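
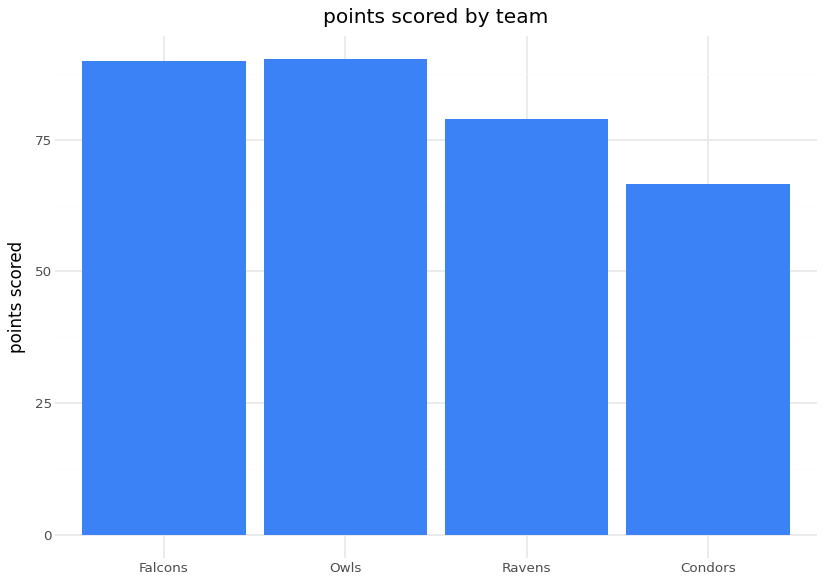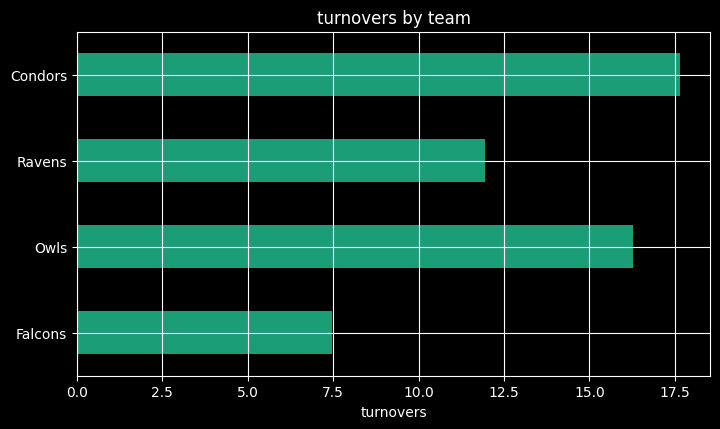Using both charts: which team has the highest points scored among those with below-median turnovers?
Falcons

Chart 2 median turnovers ≈ 14; below-median teams: Falcons, Ravens. Among those, Falcons has the highest points scored (≈ 90).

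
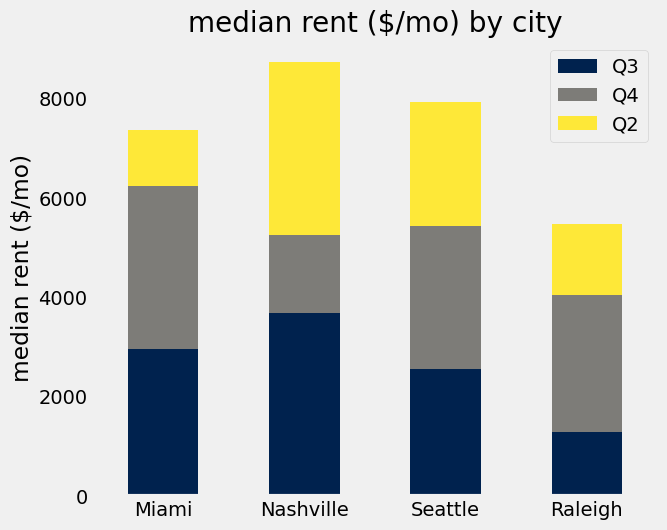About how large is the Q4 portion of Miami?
≈ 3000

Q4 top ≈ 6000, bottom ≈ 3000; segment ≈ 3000.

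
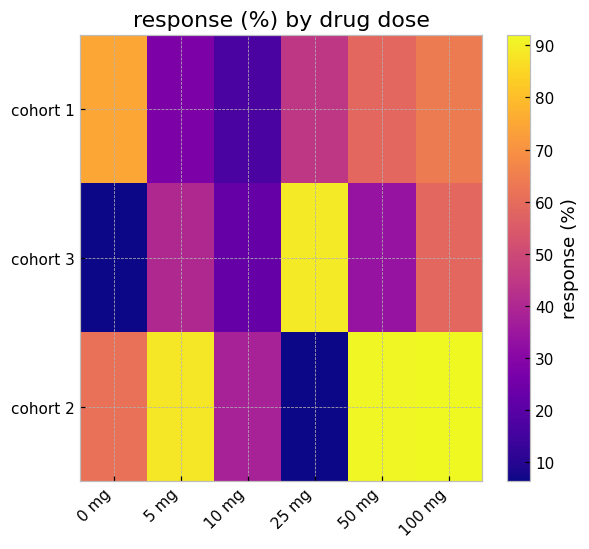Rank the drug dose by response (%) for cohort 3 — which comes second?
100 mg

Top 3 for cohort 3: 25 mg ≈ 90, 100 mg ≈ 60, 5 mg ≈ 40.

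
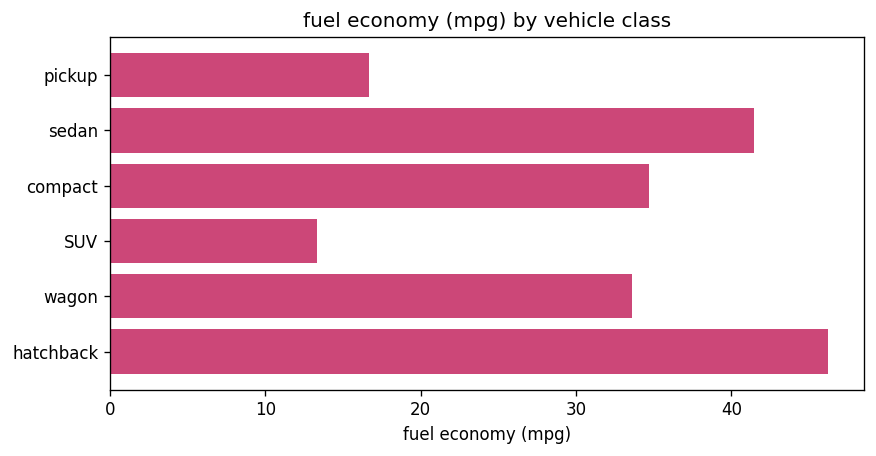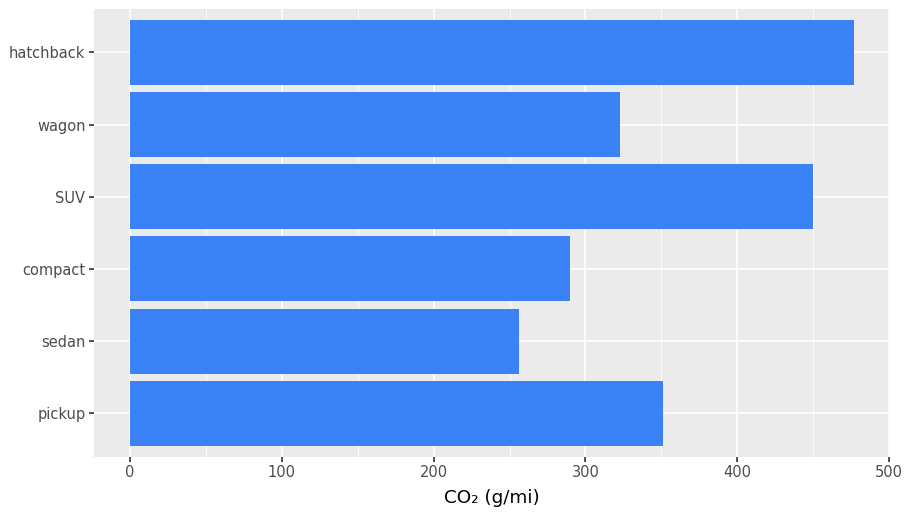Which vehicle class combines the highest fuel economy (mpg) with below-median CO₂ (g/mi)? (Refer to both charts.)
Chart 2 median CO₂ (g/mi) ≈ 350; below-median vehicle classes: sedan, compact, wagon. Among those, sedan has the highest fuel economy (mpg) (≈ 40).

sedan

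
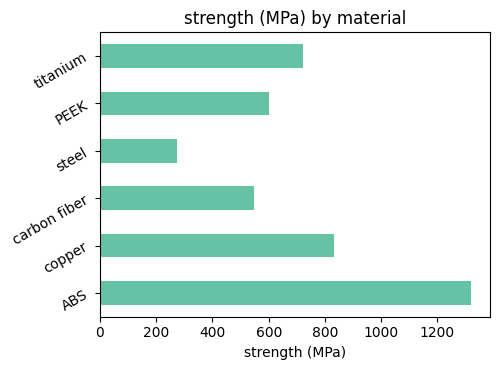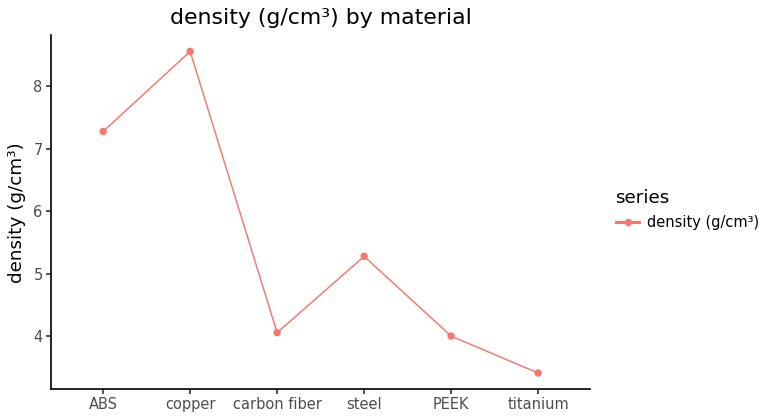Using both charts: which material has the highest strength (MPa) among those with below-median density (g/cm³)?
titanium

Chart 2 median density (g/cm³) ≈ 5; below-median materials: carbon fiber, PEEK, titanium. Among those, titanium has the highest strength (MPa) (≈ 800).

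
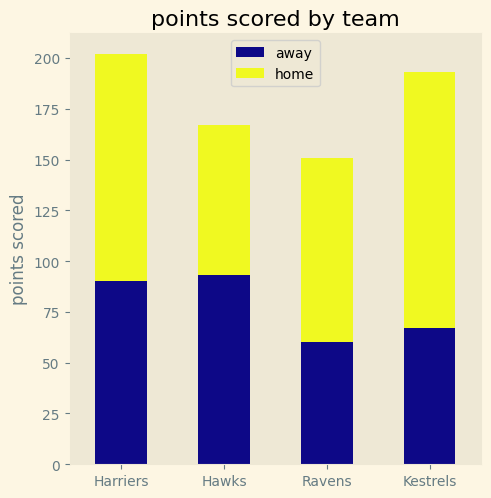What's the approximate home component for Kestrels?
≈ 140

home top ≈ 200, bottom ≈ 60; segment ≈ 140.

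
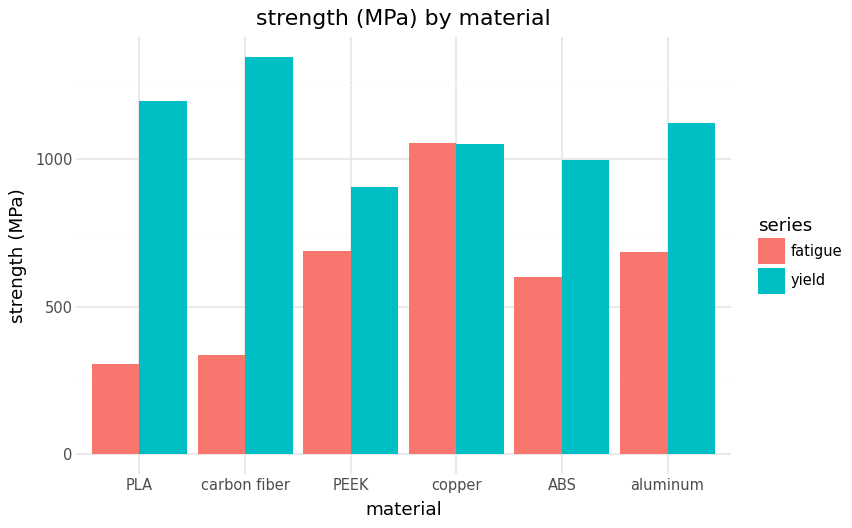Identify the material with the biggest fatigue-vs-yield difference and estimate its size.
carbon fiber, ≈ 1000 MPa

carbon fiber: fatigue ≈ 400, yield ≈ 1400 → gap ≈ 1000. Next-largest (PLA) is only ≈ 800.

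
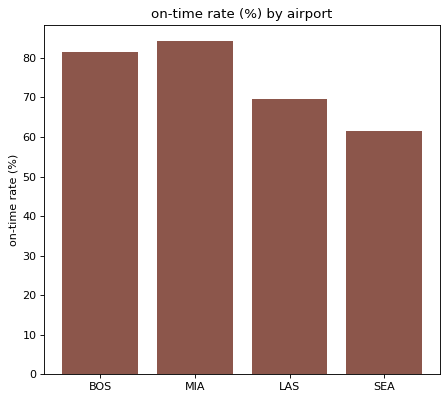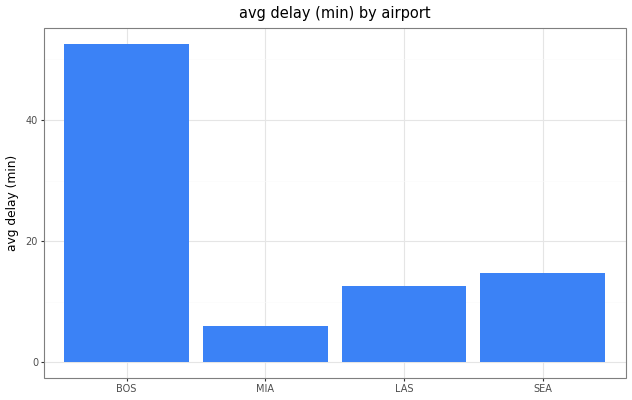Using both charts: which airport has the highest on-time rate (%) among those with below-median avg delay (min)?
Chart 2 median avg delay (min) ≈ 15; below-median airports: MIA, LAS. Among those, MIA has the highest on-time rate (%) (≈ 80).

MIA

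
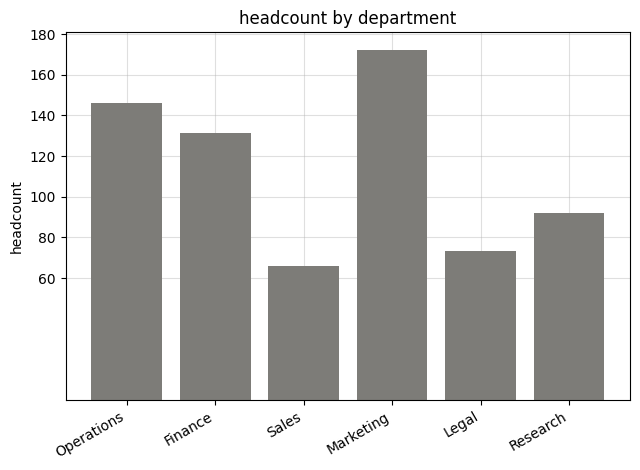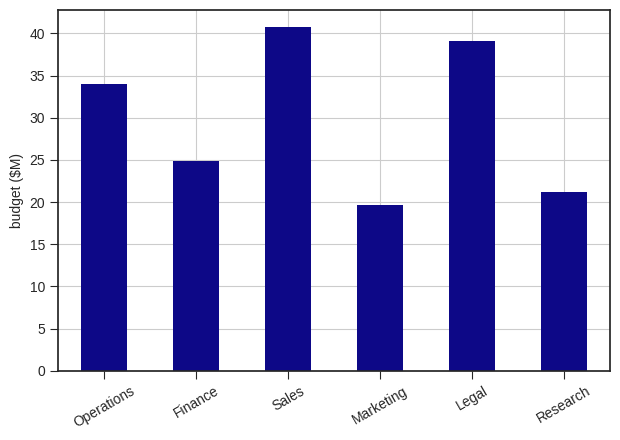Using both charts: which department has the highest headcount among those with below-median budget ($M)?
Marketing

Chart 2 median budget ($M) ≈ 30; below-median departments: Finance, Marketing, Research. Among those, Marketing has the highest headcount (≈ 180).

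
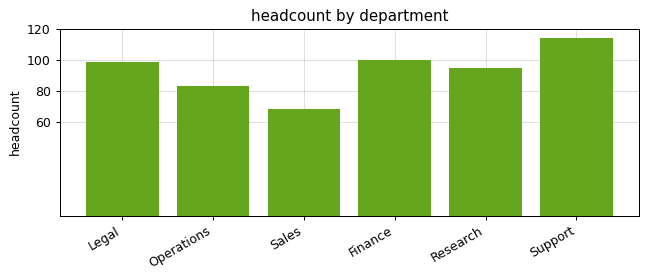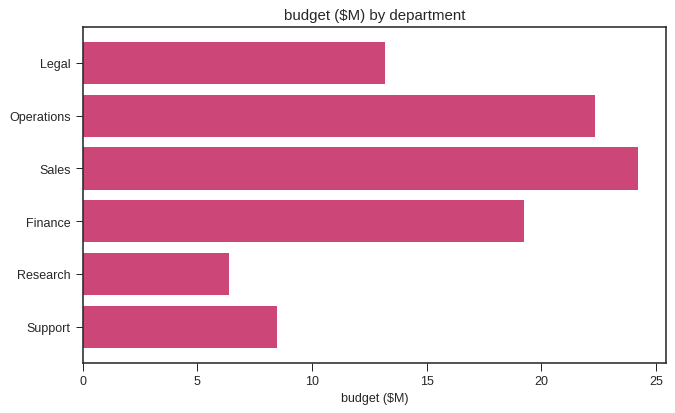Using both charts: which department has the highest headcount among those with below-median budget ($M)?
Chart 2 median budget ($M) ≈ 15; below-median departments: Legal, Research, Support. Among those, Support has the highest headcount (≈ 120).

Support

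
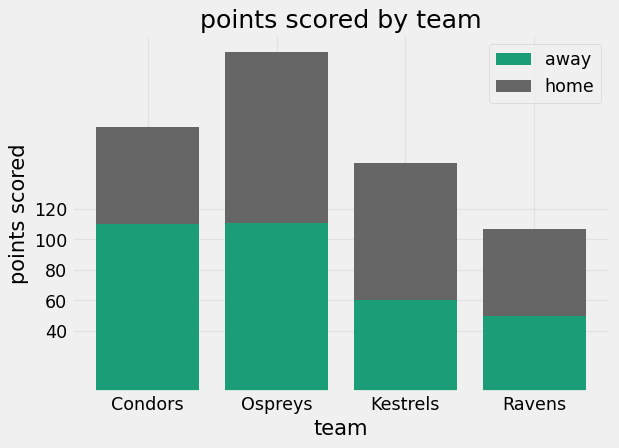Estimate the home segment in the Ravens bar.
≈ 60

home top ≈ 100, bottom ≈ 40; segment ≈ 60.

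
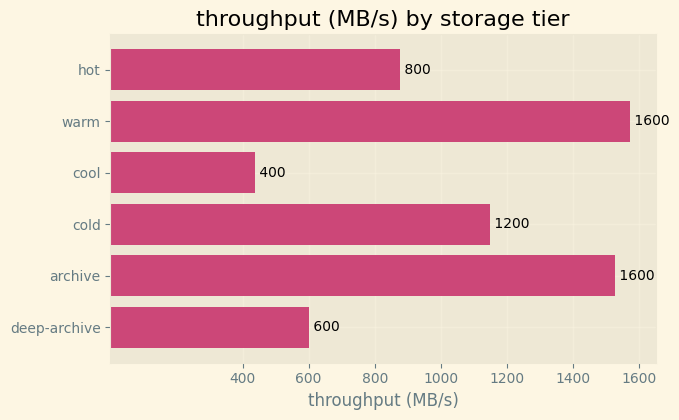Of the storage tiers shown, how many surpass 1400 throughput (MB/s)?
Above 1400: warm, archive.

2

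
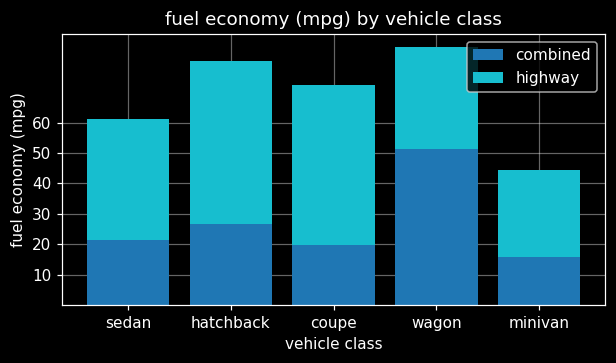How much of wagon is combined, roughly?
≈ 50

combined top ≈ 50, bottom ≈ 0; segment ≈ 50.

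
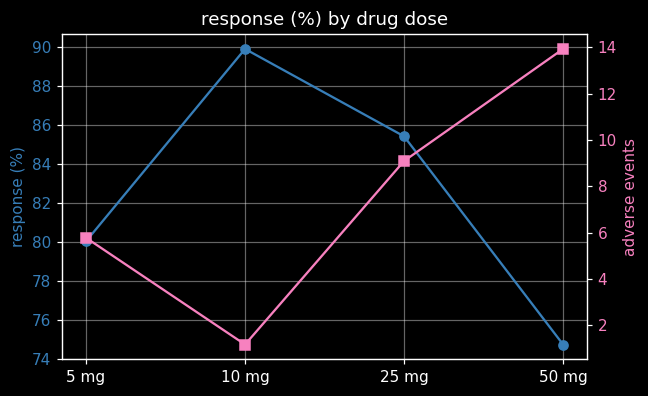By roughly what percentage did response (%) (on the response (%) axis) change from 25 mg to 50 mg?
≈ -14%

25 mg ≈ 86, 50 mg ≈ 74; (74 − 86) / 86 ≈ -14%.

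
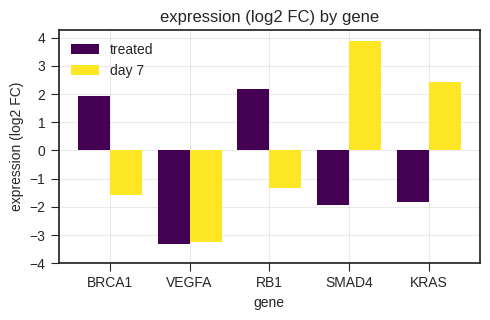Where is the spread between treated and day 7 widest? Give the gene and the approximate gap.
SMAD4, ≈ 6 log2 FC

SMAD4: treated ≈ -2, day 7 ≈ 4 → gap ≈ 6. Next-largest (KRAS) is only ≈ 4.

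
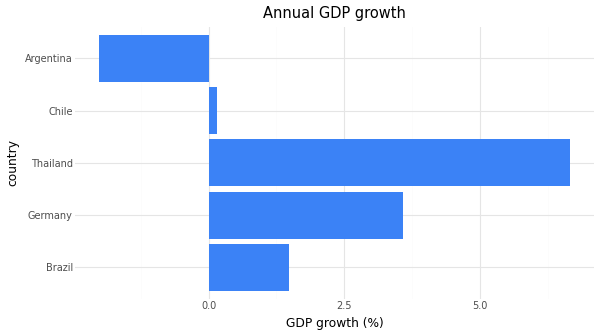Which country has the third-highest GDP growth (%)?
Top 4: Thailand ≈ 7, Germany ≈ 4, Brazil ≈ 1, Chile ≈ 0.

Brazil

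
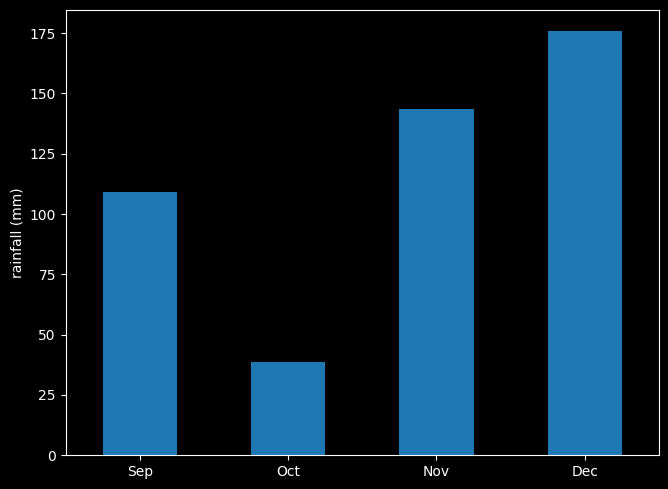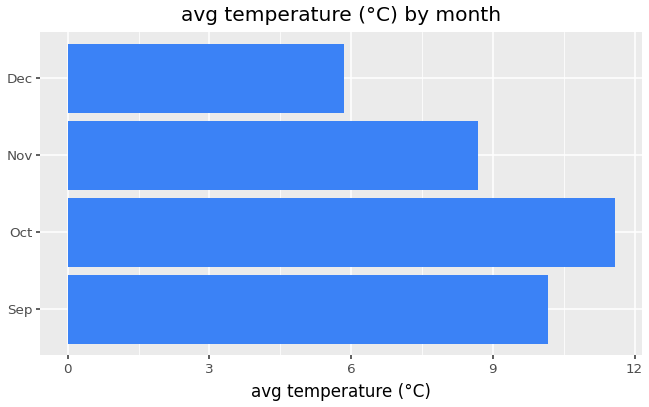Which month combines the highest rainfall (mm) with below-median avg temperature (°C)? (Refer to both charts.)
Chart 2 median avg temperature (°C) ≈ 10; below-median months: Nov, Dec. Among those, Dec has the highest rainfall (mm) (≈ 180).

Dec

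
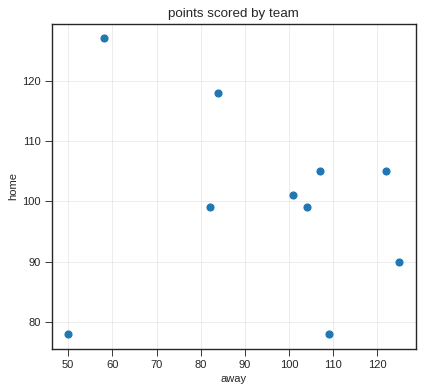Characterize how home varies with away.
no clear correlation

Points are roughly uncorrelated; weak (|r| ≈ 0.2).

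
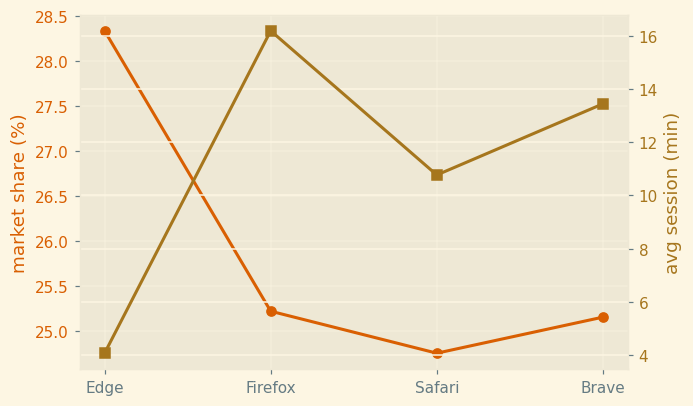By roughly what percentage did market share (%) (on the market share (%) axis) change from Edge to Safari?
≈ -12.3%

Edge ≈ 28.5, Safari ≈ 25.0; (25.0 − 28.5) / 28.5 ≈ -12.3%.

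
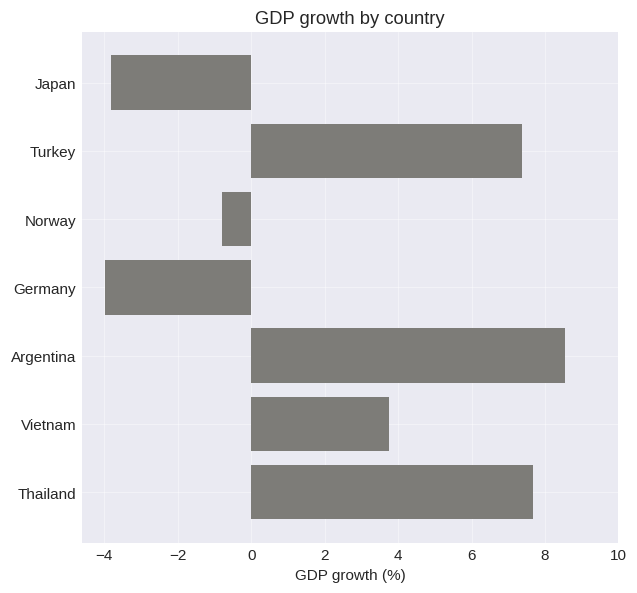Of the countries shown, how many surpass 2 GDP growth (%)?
4

Above 2: Turkey, Argentina, Vietnam, Thailand.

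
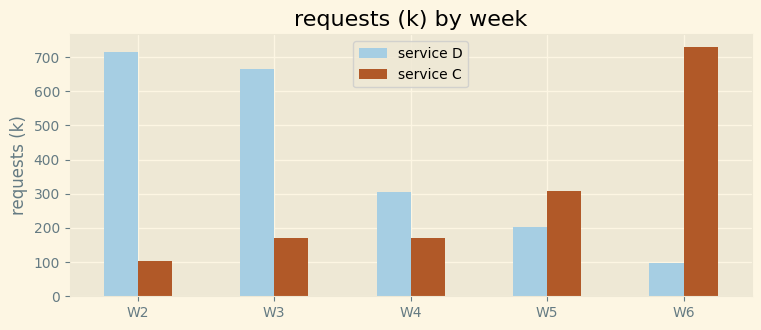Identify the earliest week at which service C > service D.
W5

W4: service C ≈ 200 vs service D ≈ 300 (not yet); W5: service C ≈ 300 vs service D ≈ 200 (first crossover).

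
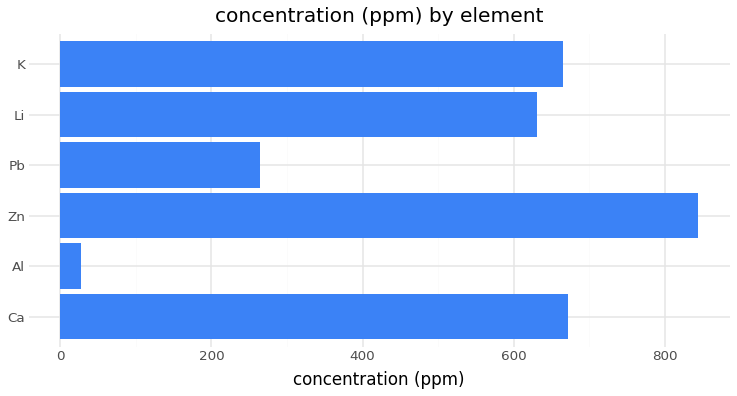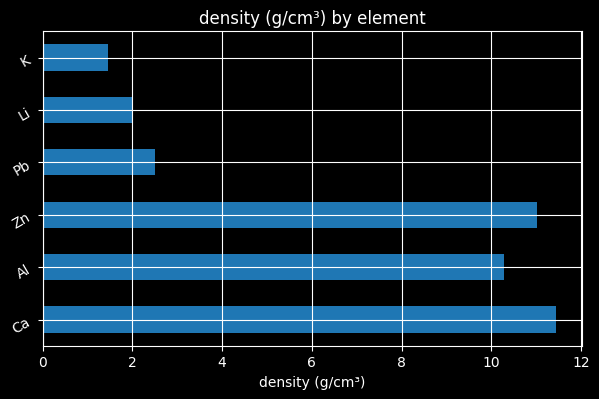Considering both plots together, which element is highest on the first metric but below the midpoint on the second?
K

Chart 2 median density (g/cm³) ≈ 6; below-median elements: Pb, Li, K. Among those, K has the highest concentration (ppm) (≈ 700).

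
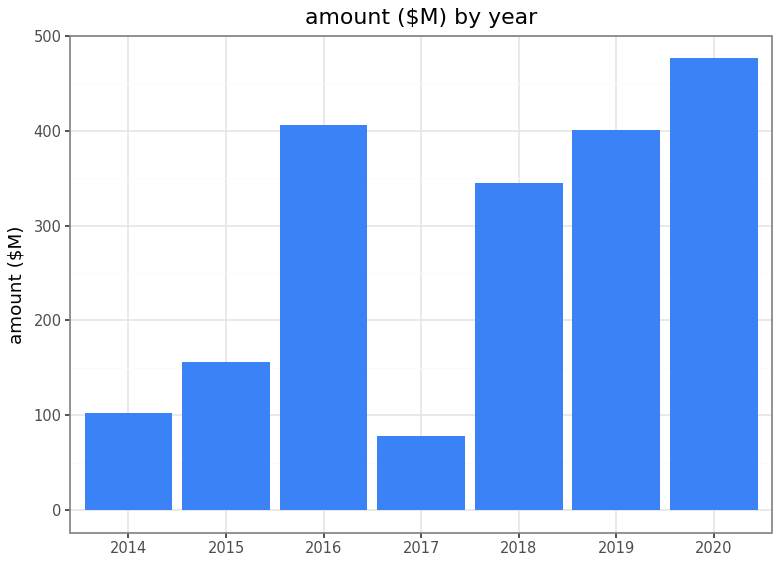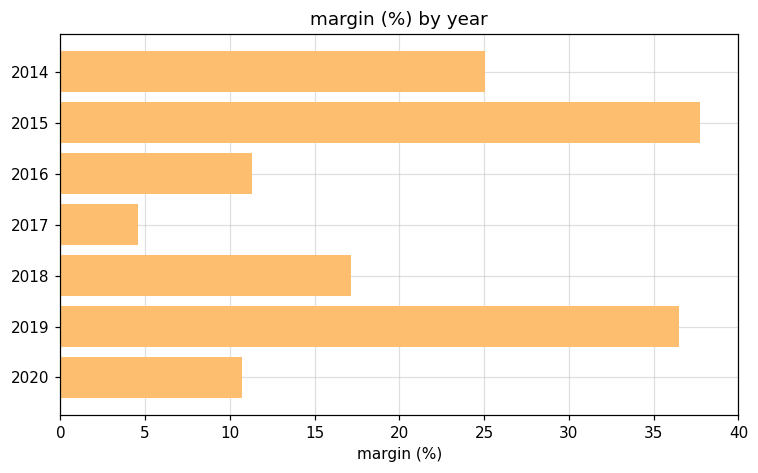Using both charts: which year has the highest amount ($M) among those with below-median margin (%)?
Chart 2 median margin (%) ≈ 15; below-median years: 2016, 2017, 2020. Among those, 2020 has the highest amount ($M) (≈ 500).

2020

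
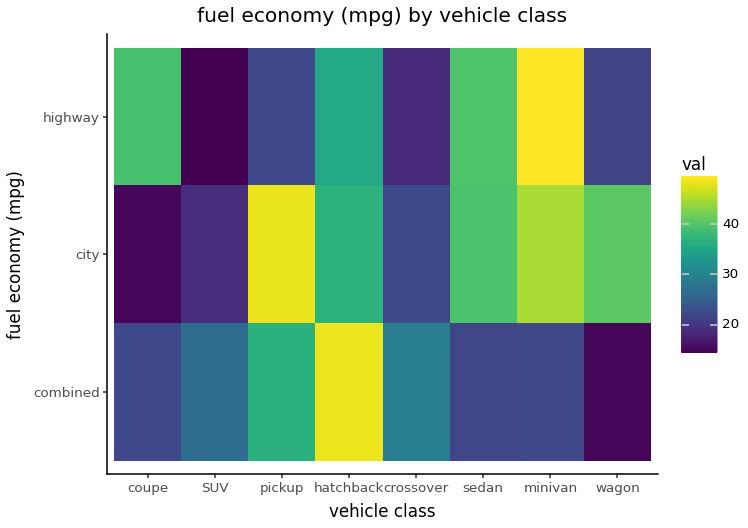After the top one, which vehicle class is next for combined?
pickup

Top 3 for combined: hatchback ≈ 50, pickup ≈ 35, crossover ≈ 30.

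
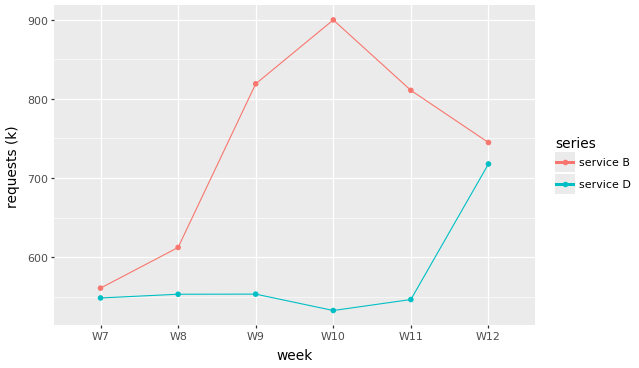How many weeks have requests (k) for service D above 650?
1

Above 650: W12.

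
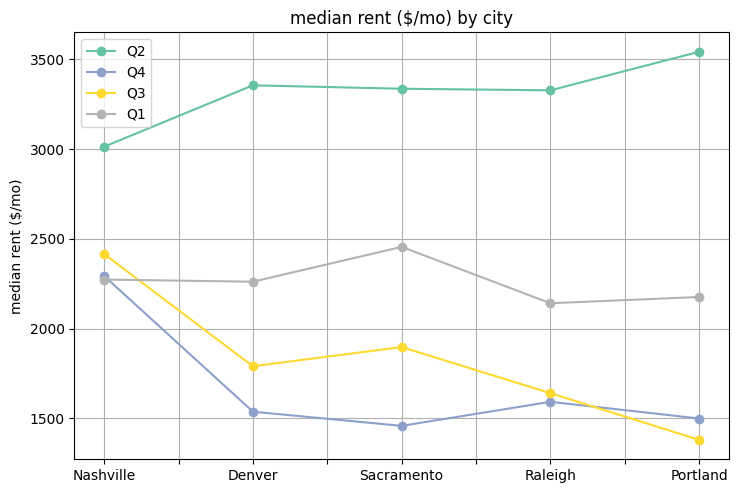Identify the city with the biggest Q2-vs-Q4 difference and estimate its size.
Portland: Q2 ≈ 3600, Q4 ≈ 1400 → gap ≈ 2200. Next-largest (Sacramento) is only ≈ 2000.

Portland, ≈ 2200 $/mo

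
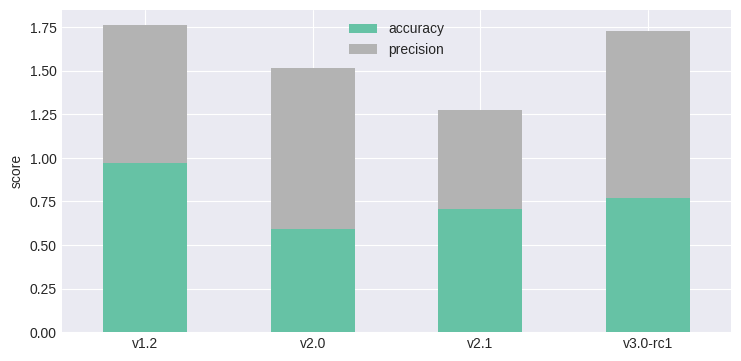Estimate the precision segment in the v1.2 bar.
precision top ≈ 1.8, bottom ≈ 1.0; segment ≈ 0.8.

≈ 0.8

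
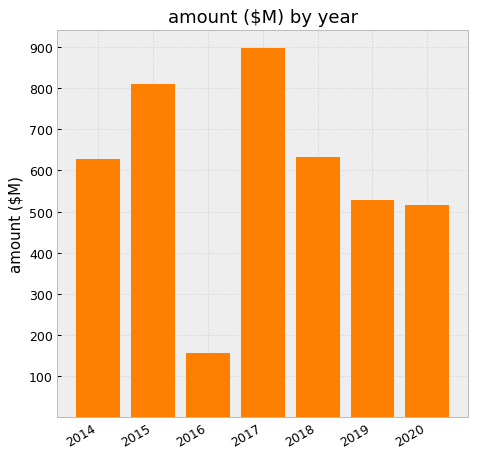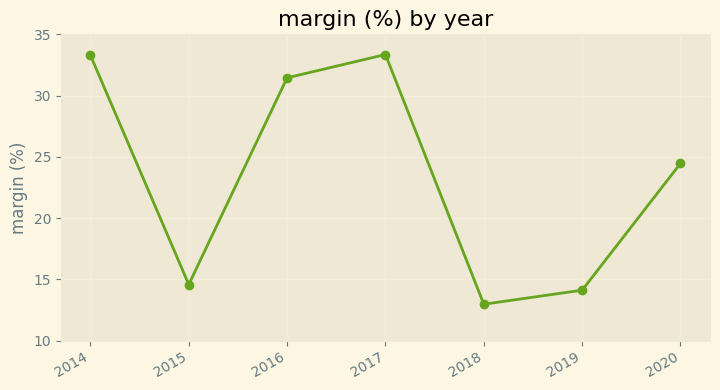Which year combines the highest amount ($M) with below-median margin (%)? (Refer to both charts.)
2015

Chart 2 median margin (%) ≈ 25; below-median years: 2015, 2018, 2019. Among those, 2015 has the highest amount ($M) (≈ 800).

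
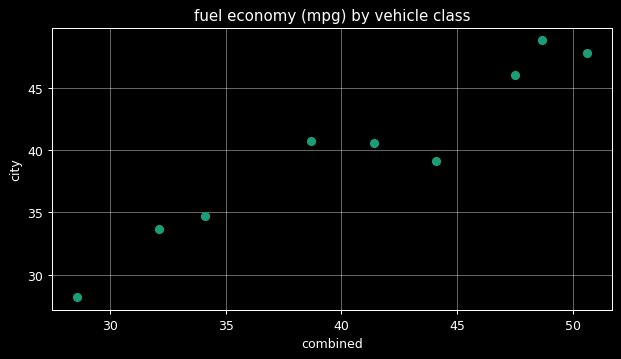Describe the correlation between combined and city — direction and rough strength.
positive, strong

Points are positively correlated; strong (|r| ≈ 1.0).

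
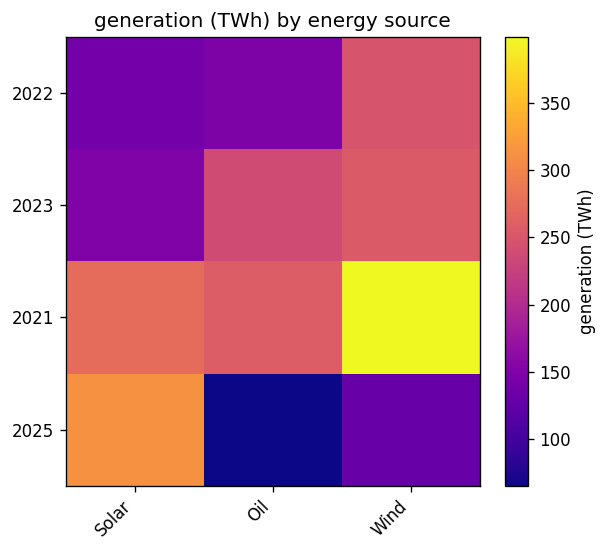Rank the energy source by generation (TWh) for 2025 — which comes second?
Top 3 for 2025: Solar ≈ 300, Wind ≈ 150, Oil ≈ 50.

Wind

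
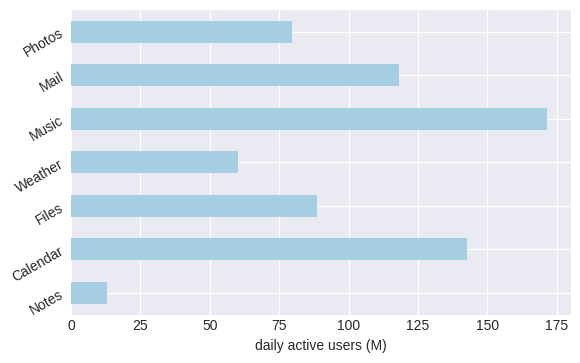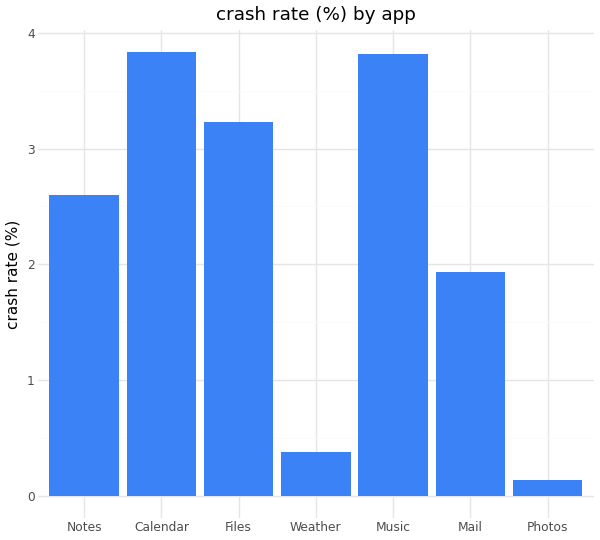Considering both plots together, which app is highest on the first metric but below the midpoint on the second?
Chart 2 median crash rate (%) ≈ 2.5; below-median apps: Weather, Mail, Photos. Among those, Mail has the highest daily active users (M) (≈ 120).

Mail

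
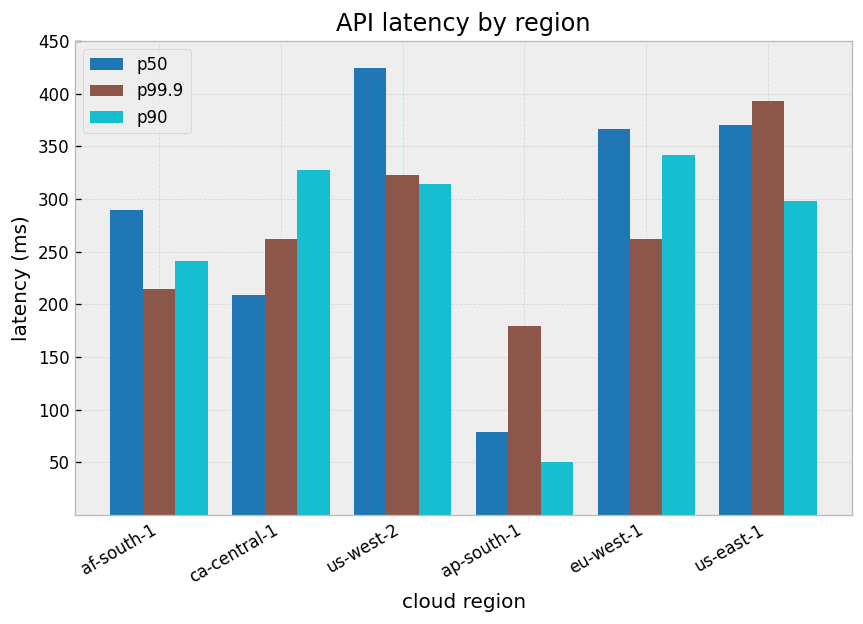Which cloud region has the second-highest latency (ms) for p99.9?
us-west-2

Top 3 for p99.9: us-east-1 ≈ 400, us-west-2 ≈ 300, ca-central-1 ≈ 250.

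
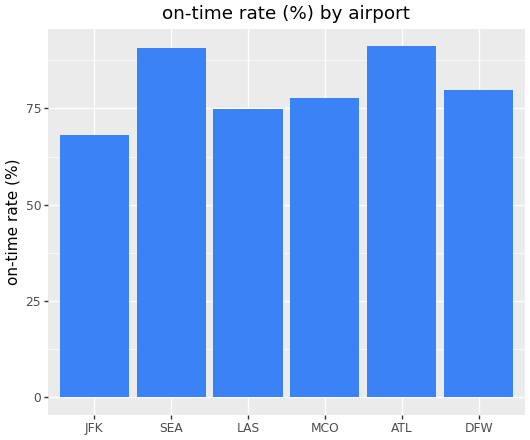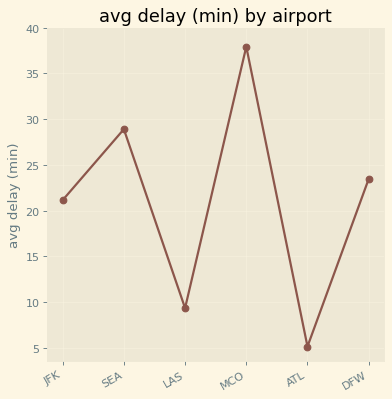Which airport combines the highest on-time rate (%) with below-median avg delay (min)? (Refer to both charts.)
ATL

Chart 2 median avg delay (min) ≈ 20; below-median airports: JFK, LAS, ATL. Among those, ATL has the highest on-time rate (%) (≈ 90).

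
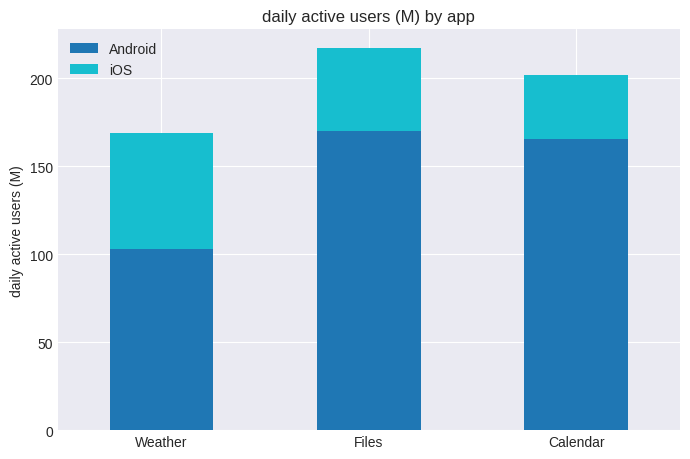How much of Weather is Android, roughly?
Android top ≈ 100, bottom ≈ 0; segment ≈ 100.

≈ 100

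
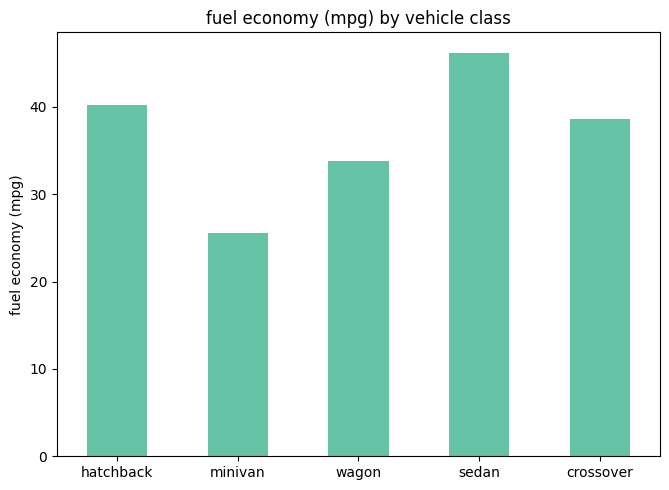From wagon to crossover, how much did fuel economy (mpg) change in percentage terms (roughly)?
≈ +14.3%

wagon ≈ 35, crossover ≈ 40; (40 − 35) / 35 ≈ +14.3%.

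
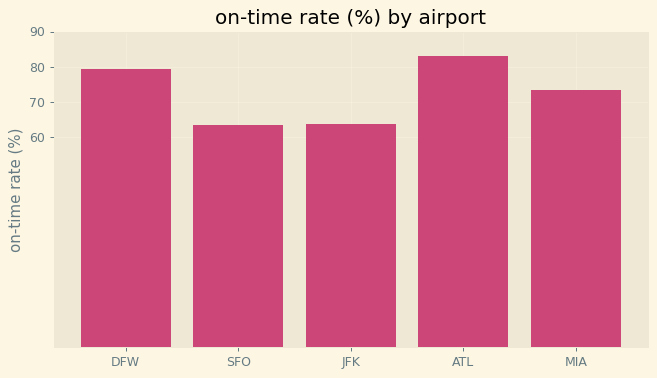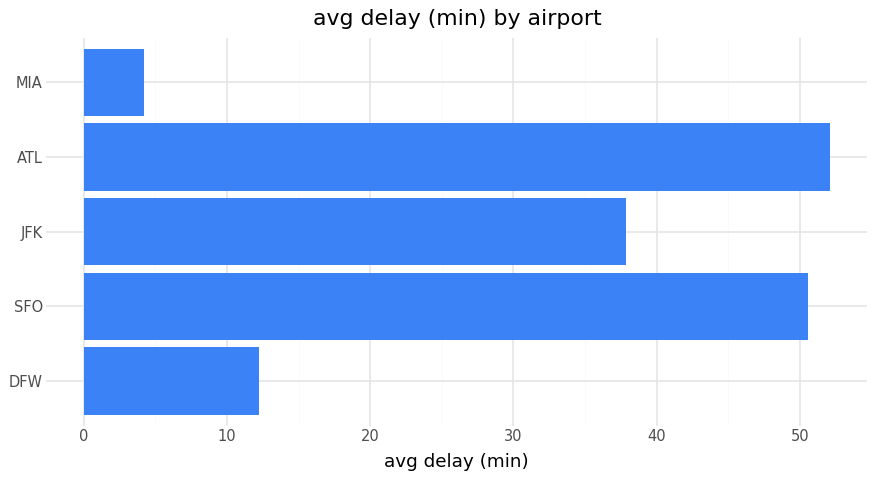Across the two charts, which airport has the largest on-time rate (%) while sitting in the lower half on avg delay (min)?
Chart 2 median avg delay (min) ≈ 40; below-median airports: DFW, MIA. Among those, DFW has the highest on-time rate (%) (≈ 80).

DFW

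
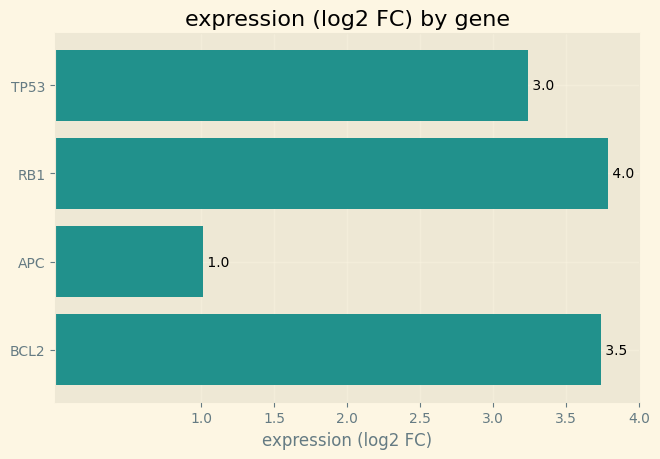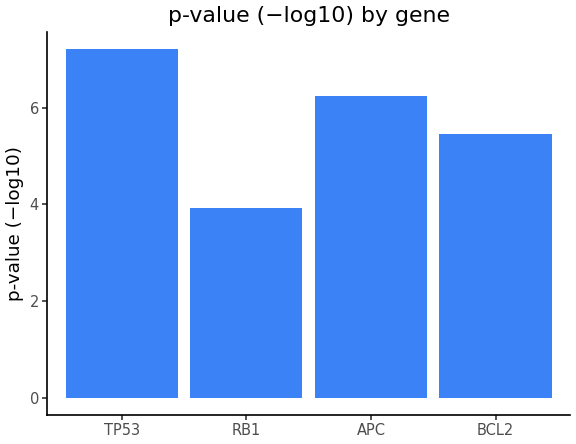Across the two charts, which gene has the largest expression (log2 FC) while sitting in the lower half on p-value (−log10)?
RB1

Chart 2 median p-value (−log10) ≈ 6; below-median genes: RB1, BCL2. Among those, RB1 has the highest expression (log2 FC) (≈ 4).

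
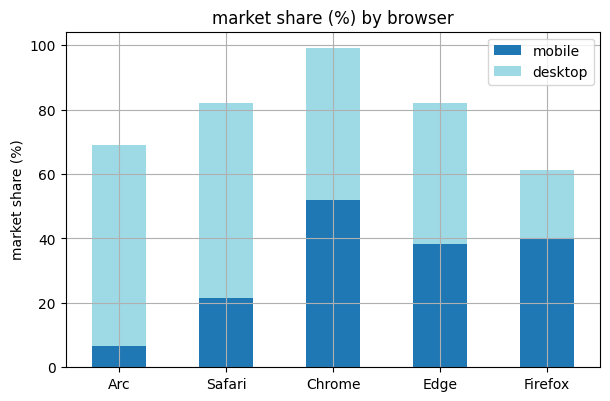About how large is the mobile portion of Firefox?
mobile top ≈ 40, bottom ≈ 0; segment ≈ 40.

≈ 40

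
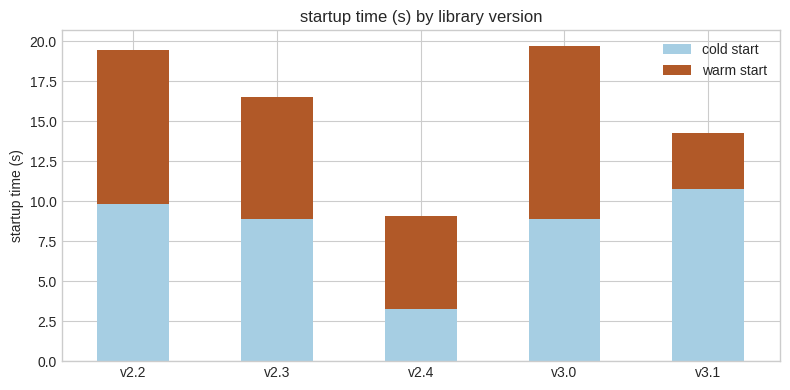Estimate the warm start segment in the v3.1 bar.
warm start top ≈ 14, bottom ≈ 10; segment ≈ 4.

≈ 4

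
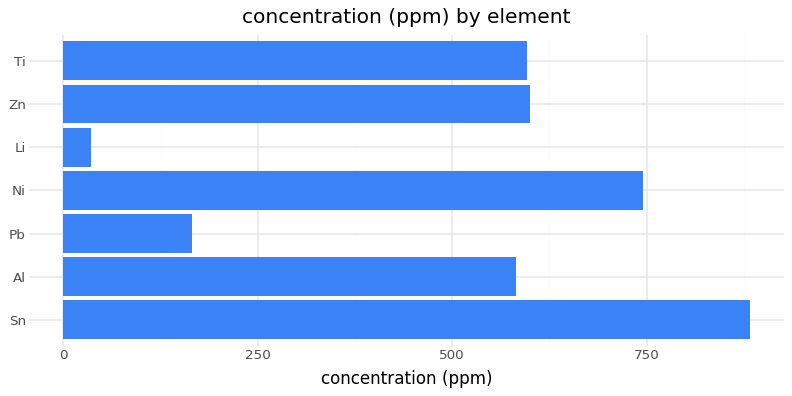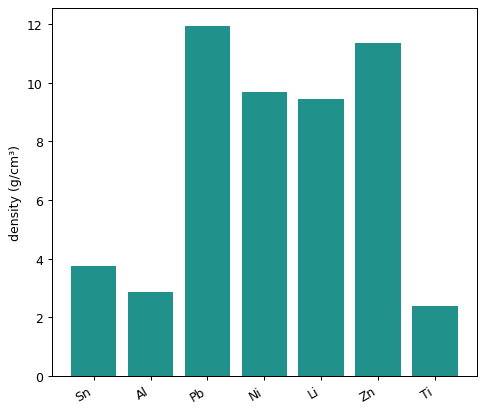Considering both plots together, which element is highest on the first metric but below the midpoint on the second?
Sn

Chart 2 median density (g/cm³) ≈ 10; below-median elements: Sn, Al, Ti. Among those, Sn has the highest concentration (ppm) (≈ 900).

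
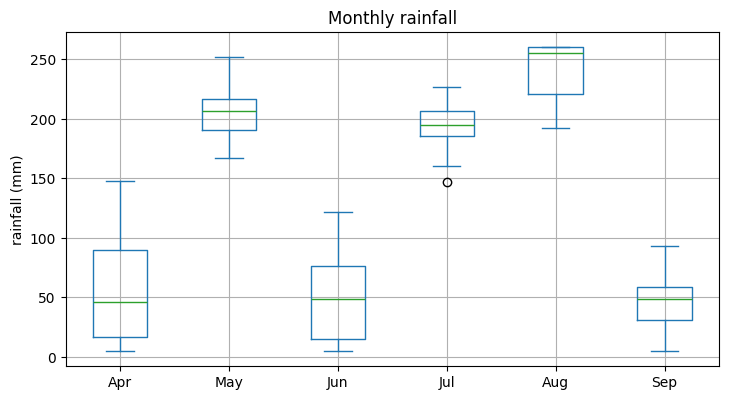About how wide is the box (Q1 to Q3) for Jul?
Q3 ≈ 200, Q1 ≈ 180; IQR ≈ 20.

≈ 20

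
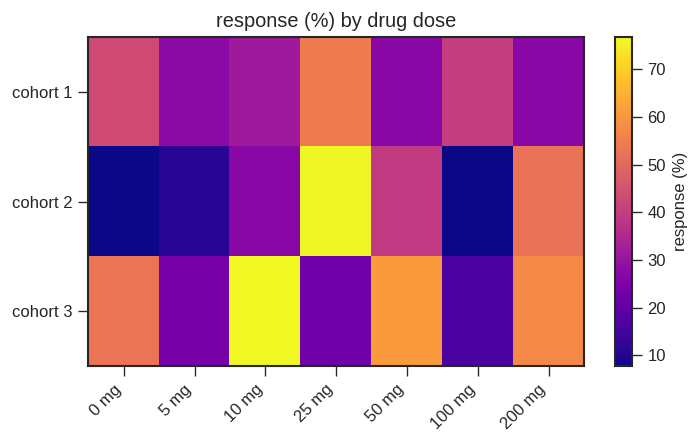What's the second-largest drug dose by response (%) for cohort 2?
Top 3 for cohort 2: 25 mg ≈ 80, 200 mg ≈ 50, 50 mg ≈ 40.

200 mg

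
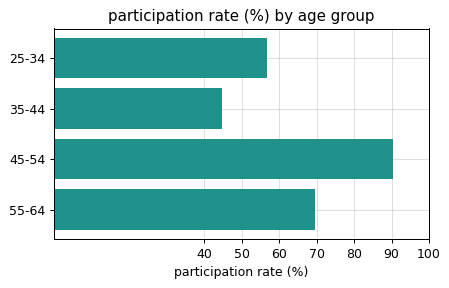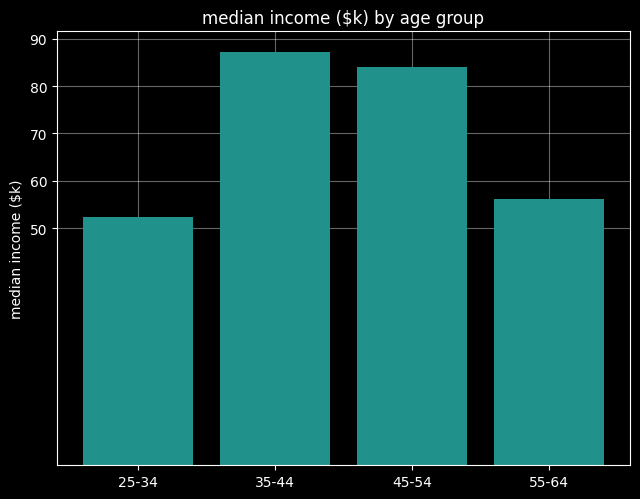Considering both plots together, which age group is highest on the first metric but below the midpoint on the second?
55-64

Chart 2 median median income ($k) ≈ 70; below-median age groups: 25-34, 55-64. Among those, 55-64 has the highest participation rate (%) (≈ 70).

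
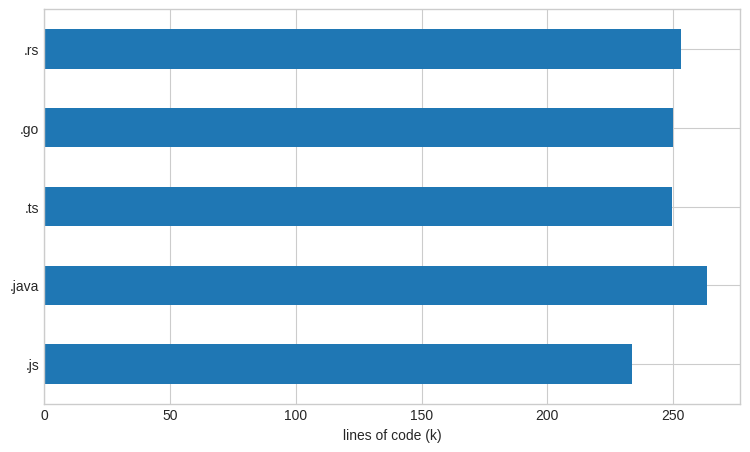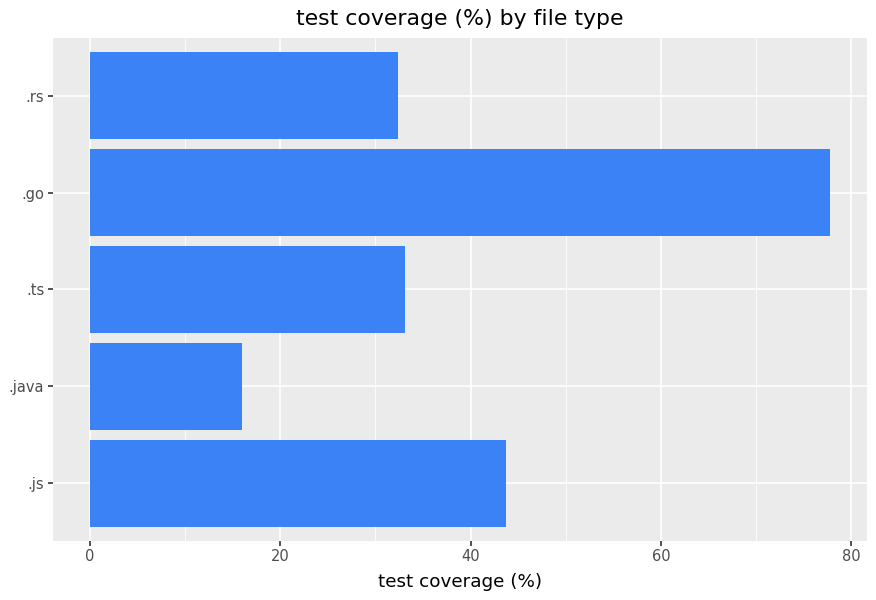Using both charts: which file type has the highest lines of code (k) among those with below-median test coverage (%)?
.java

Chart 2 median test coverage (%) ≈ 30; below-median file types: .java, .rs. Among those, .java has the highest lines of code (k) (≈ 275).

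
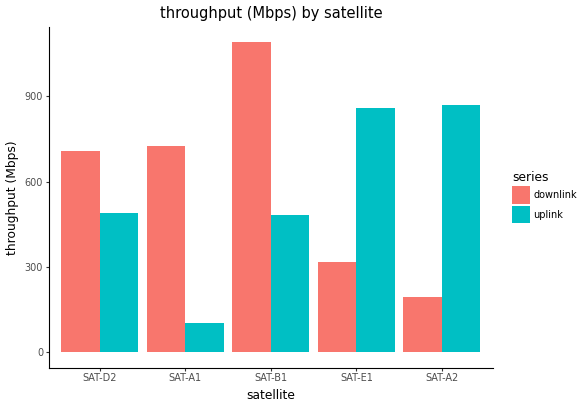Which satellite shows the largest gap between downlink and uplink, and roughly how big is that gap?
SAT-A2: downlink ≈ 200, uplink ≈ 900 → gap ≈ 700. Next-largest (SAT-A1) is only ≈ 600.

SAT-A2, ≈ 700 Mbps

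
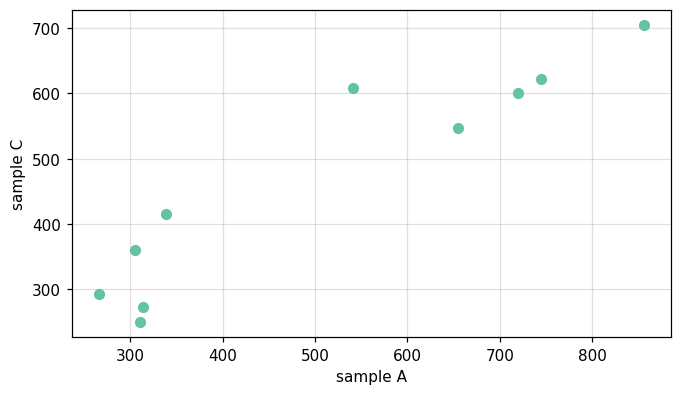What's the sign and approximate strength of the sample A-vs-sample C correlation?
positive, strong

Points are positively correlated; strong (|r| ≈ 0.9).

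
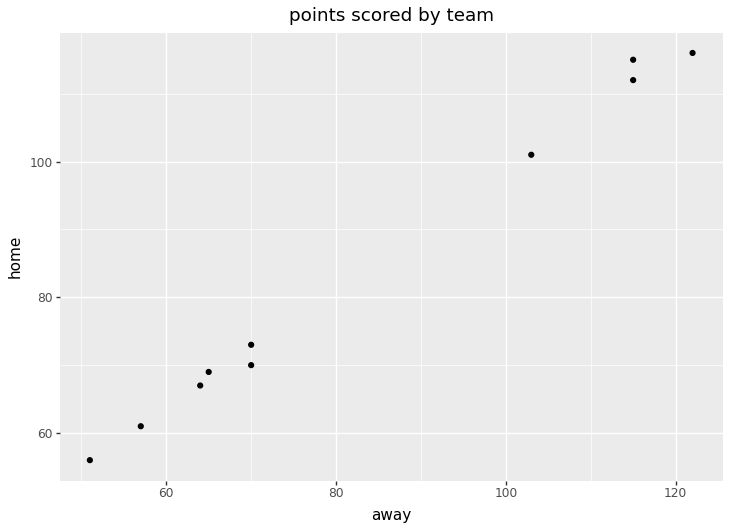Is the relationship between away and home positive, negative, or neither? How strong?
Points are positively correlated; strong (|r| ≈ 1.0).

positive, strong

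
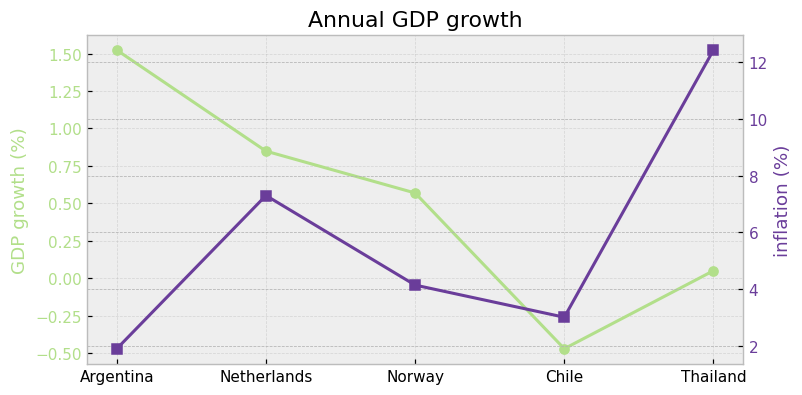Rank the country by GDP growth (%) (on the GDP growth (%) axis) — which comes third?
Top 4 (on the GDP growth (%) axis): Argentina ≈ 1.6, Netherlands ≈ 0.8, Norway ≈ 0.6, Thailand ≈ 0.0.

Norway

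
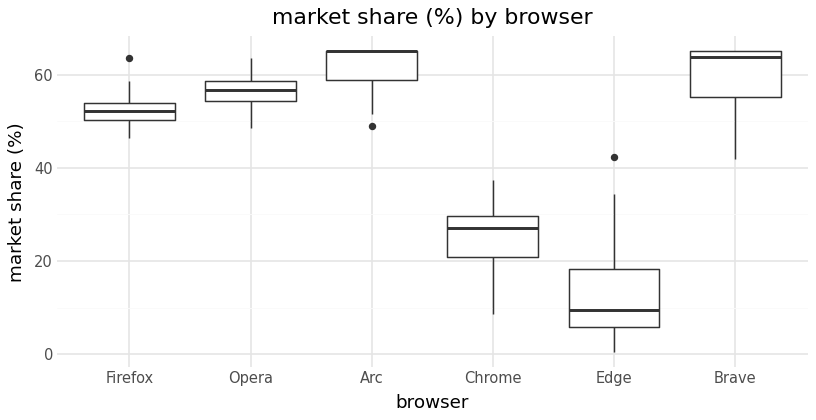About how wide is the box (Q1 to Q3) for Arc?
Q3 ≈ 65, Q1 ≈ 60; IQR ≈ 5.

≈ 5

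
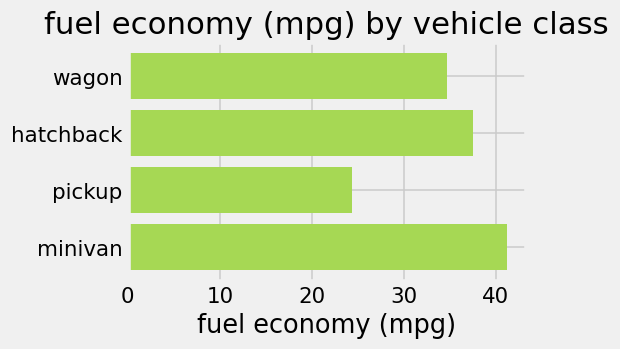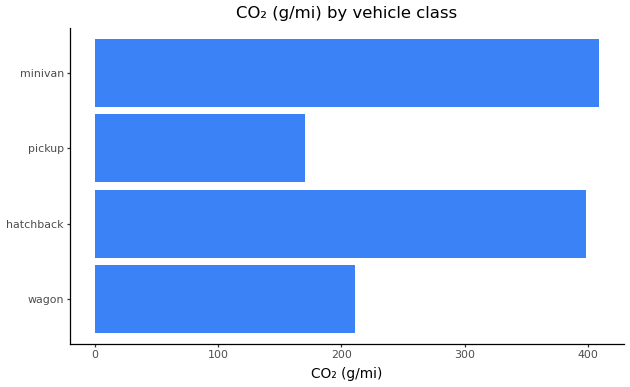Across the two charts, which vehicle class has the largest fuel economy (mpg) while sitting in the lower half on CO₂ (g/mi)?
Chart 2 median CO₂ (g/mi) ≈ 300; below-median vehicle classes: wagon, pickup. Among those, wagon has the highest fuel economy (mpg) (≈ 35).

wagon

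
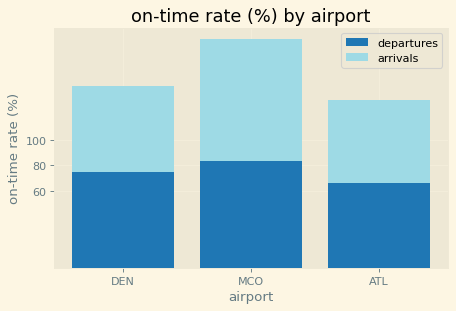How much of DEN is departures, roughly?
≈ 80

departures top ≈ 80, bottom ≈ 0; segment ≈ 80.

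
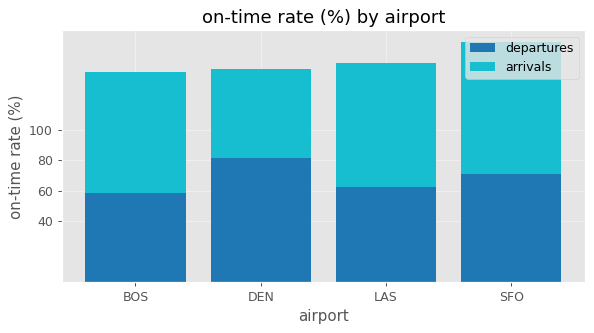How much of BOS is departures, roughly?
≈ 60

departures top ≈ 60, bottom ≈ 0; segment ≈ 60.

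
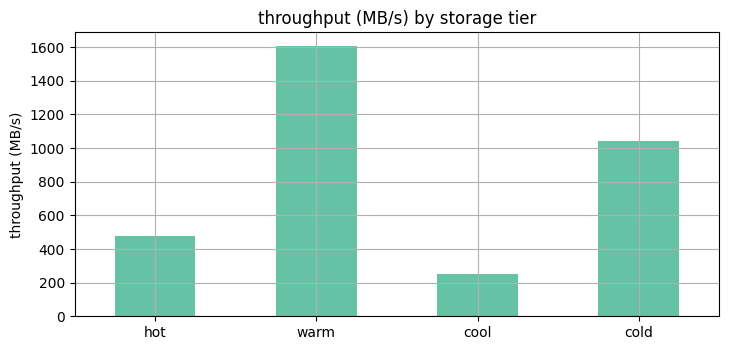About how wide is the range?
Max warm ≈ 1600, min cool ≈ 200; range ≈ 1400.

≈ 1400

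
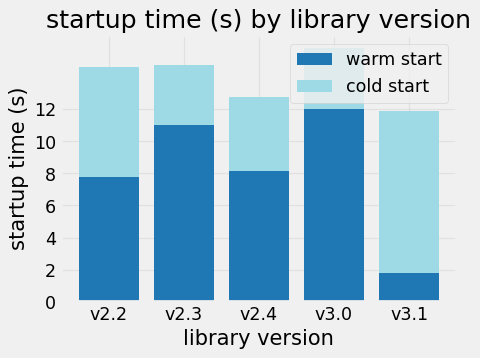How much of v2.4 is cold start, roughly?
≈ 4

cold start top ≈ 12, bottom ≈ 8; segment ≈ 4.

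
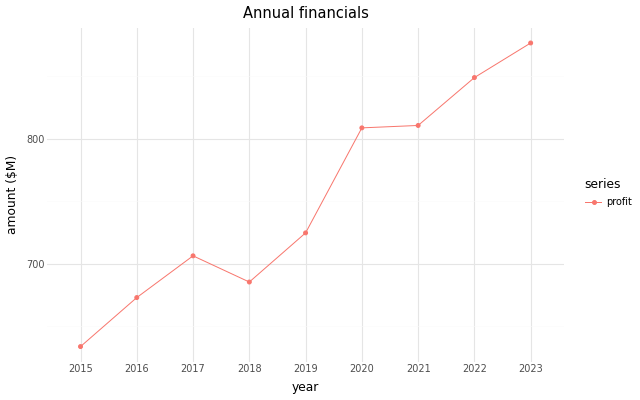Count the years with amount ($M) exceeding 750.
Above 750: 2020, 2021, 2022, 2023.

4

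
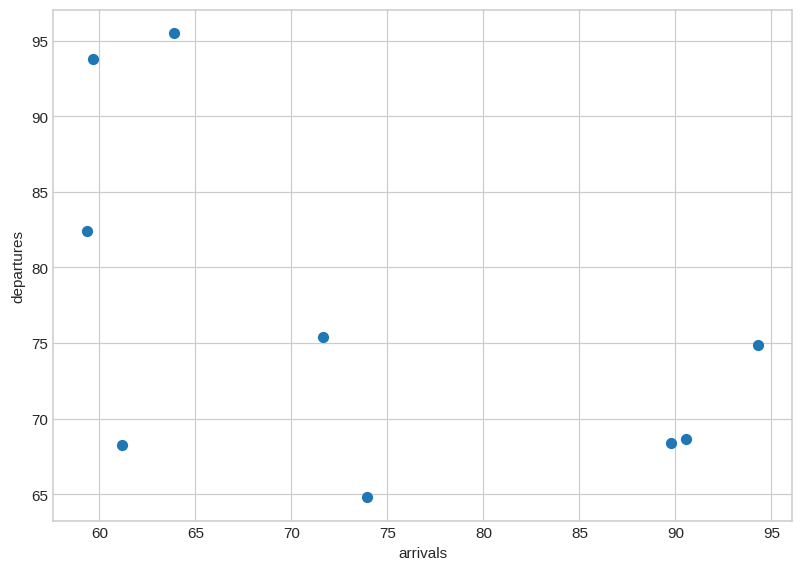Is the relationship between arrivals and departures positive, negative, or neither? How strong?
Points are negatively correlated; moderate (|r| ≈ 0.5).

negative, moderate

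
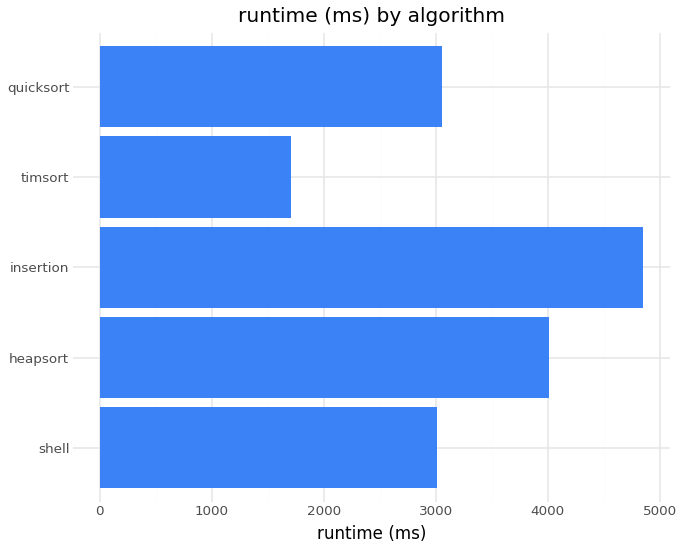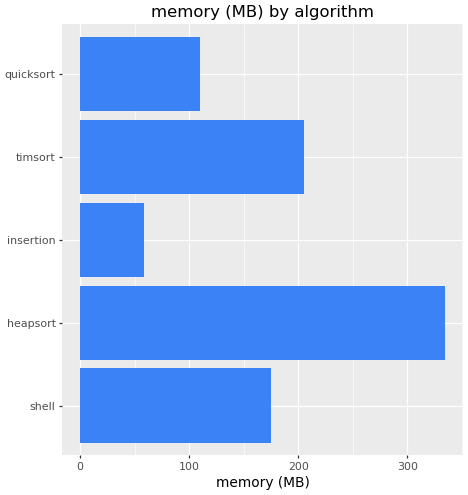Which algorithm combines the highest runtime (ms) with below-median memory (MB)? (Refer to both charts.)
insertion

Chart 2 median memory (MB) ≈ 150; below-median algorithms: insertion, quicksort. Among those, insertion has the highest runtime (ms) (≈ 5000).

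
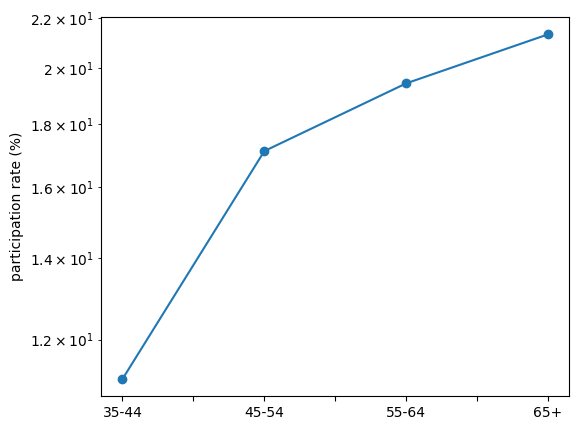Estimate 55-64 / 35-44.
55-64 ≈ 19, 35-44 ≈ 11; 19/11 ≈ 1.73.

≈ 1.73×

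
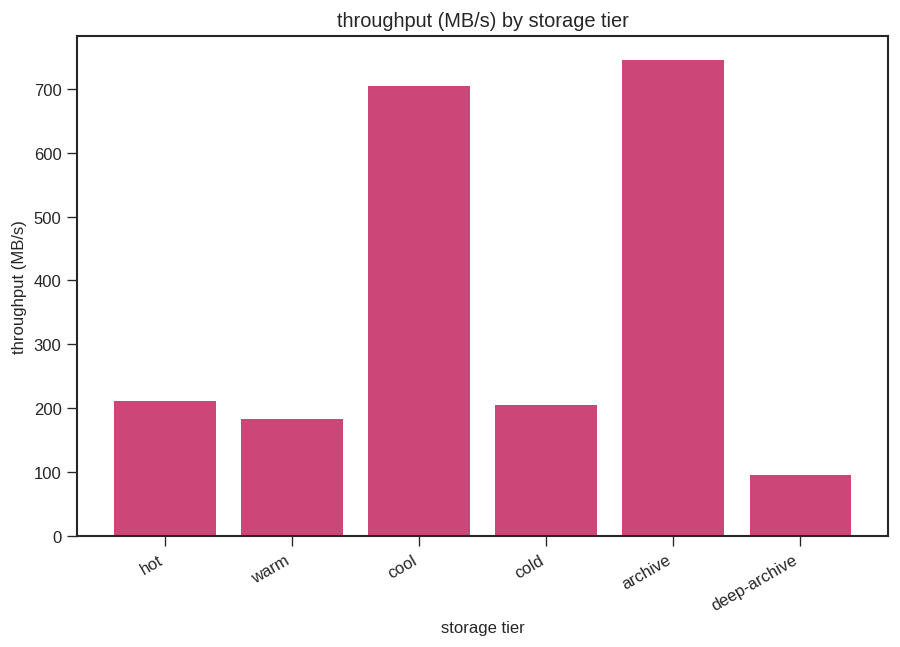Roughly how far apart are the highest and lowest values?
Max archive ≈ 700, min deep-archive ≈ 100; range ≈ 600.

≈ 600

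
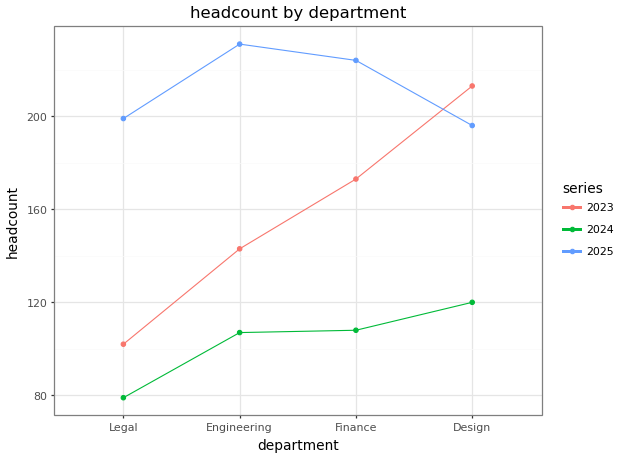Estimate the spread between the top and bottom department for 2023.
Max Design ≈ 220, min Legal ≈ 100; range ≈ 120.

≈ 120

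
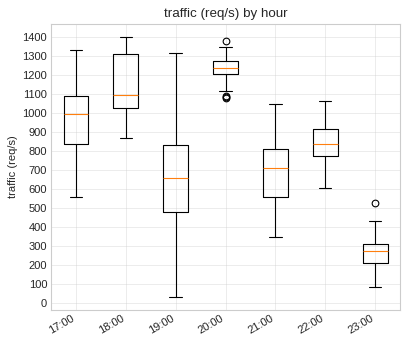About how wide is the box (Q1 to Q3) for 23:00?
Q3 ≈ 300, Q1 ≈ 200; IQR ≈ 100.

≈ 100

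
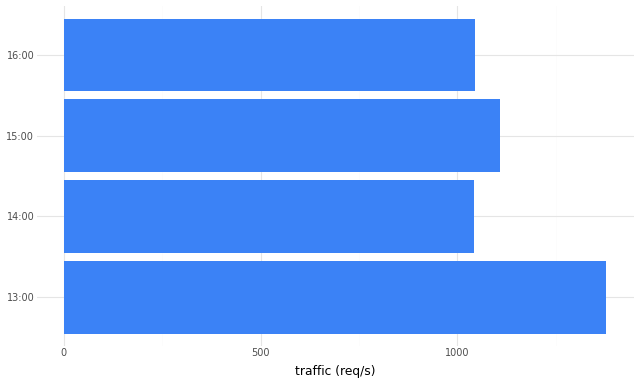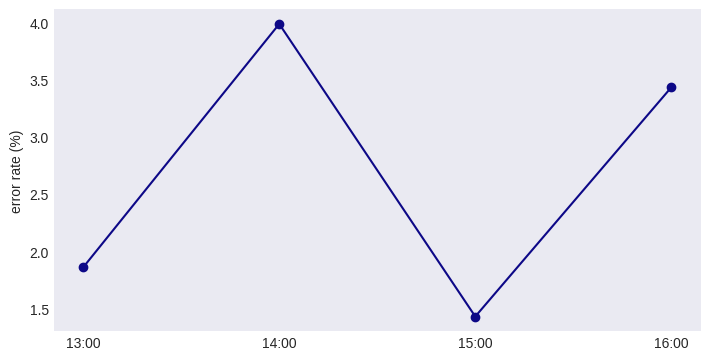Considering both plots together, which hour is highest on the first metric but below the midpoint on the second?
Chart 2 median error rate (%) ≈ 2.5; below-median hours: 13:00, 15:00. Among those, 13:00 has the highest traffic (req/s) (≈ 1400).

13:00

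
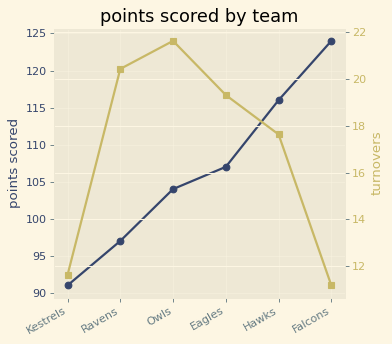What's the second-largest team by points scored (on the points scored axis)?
Hawks

Top 3 (on the points scored axis): Falcons ≈ 125, Hawks ≈ 115, Eagles ≈ 105.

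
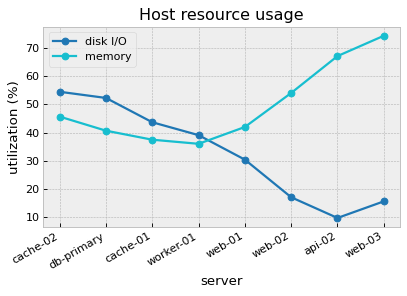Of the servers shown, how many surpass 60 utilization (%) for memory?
Above 60: api-02, web-03.

2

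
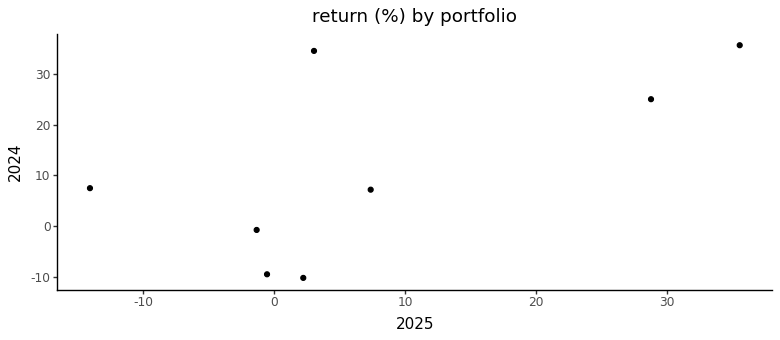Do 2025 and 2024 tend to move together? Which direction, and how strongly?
Points are positively correlated; moderate (|r| ≈ 0.6).

positive, moderate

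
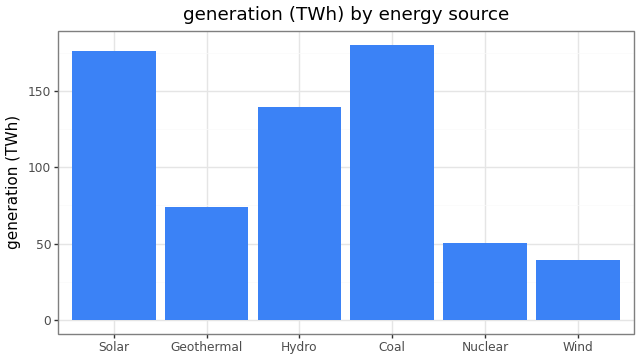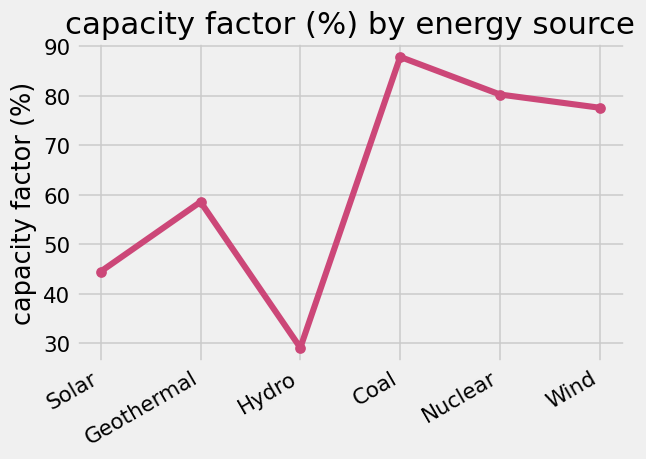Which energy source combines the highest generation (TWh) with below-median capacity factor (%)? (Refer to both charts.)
Chart 2 median capacity factor (%) ≈ 70; below-median energy sources: Solar, Geothermal, Hydro. Among those, Solar has the highest generation (TWh) (≈ 180).

Solar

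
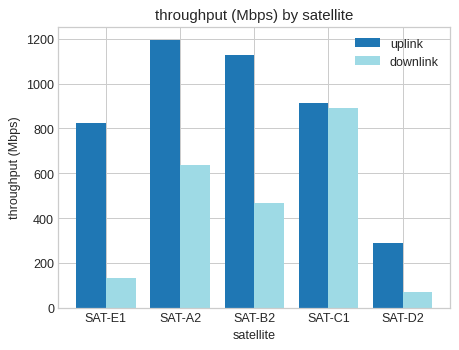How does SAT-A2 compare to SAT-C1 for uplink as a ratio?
SAT-A2 ≈ 1200, SAT-C1 ≈ 900; 1200/900 ≈ 1.33.

≈ 1.33×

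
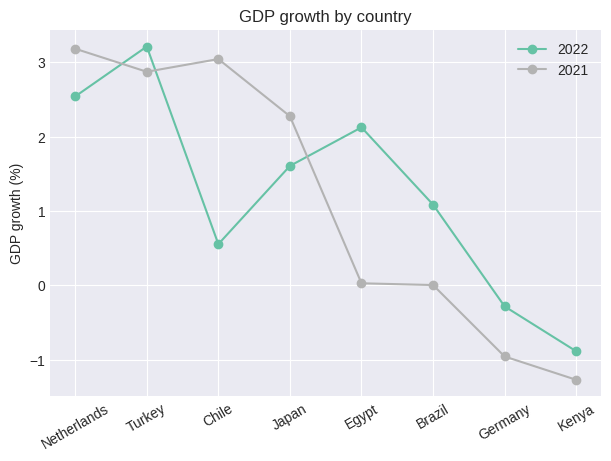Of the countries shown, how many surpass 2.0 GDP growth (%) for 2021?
Above 2.0: Netherlands, Turkey, Chile, Japan.

4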